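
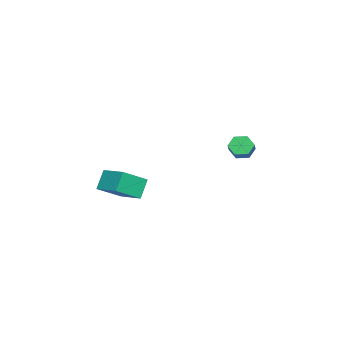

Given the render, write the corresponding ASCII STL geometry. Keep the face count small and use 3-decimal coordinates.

solid 
facet normal -0.510 0.176 0.842
outer loop
vertex -1.987 -3.239 -1.157
vertex -1.144 -2.118 -0.88
vertex -2.983 -2.293 -1.958
endloop
endfacet
facet normal -0.589 -0.784 -0.193
outer loop
vertex -2.376 -2.502 -2.96
vertex -1.987 -3.239 -1.157
vertex -2.983 -2.293 -1.958
endloop
endfacet
facet normal -0.510 0.176 0.842
outer loop
vertex -2.983 -2.293 -1.958
vertex -1.144 -2.118 -0.88
vertex -2.139 -1.172 -1.681
endloop
endfacet
facet normal -0.626 0.596 -0.503
outer loop
vertex -2.139 -1.172 -1.681
vertex -2.376 -2.502 -2.96
vertex -2.983 -2.293 -1.958
endloop
endfacet
facet normal 0.626 -0.595 0.504
outer loop
vertex -1.987 -3.239 -1.157
vertex -0.537 -2.327 -1.882
vertex -1.144 -2.118 -0.88
endloop
endfacet
facet normal -0.590 -0.784 -0.193
outer loop
vertex -1.381 -3.448 -2.159
vertex -1.987 -3.239 -1.157
vertex -2.376 -2.502 -2.96
endloop
endfacet
facet normal 0.626 -0.596 0.503
outer loop
vertex -1.381 -3.448 -2.159
vertex -0.537 -2.327 -1.882
vertex -1.987 -3.239 -1.157
endloop
endfacet
facet normal 0.590 0.784 0.194
outer loop
vertex -1.144 -2.118 -0.88
vertex -0.537 -2.327 -1.882
vertex -2.139 -1.172 -1.681
endloop
endfacet
facet normal -0.626 0.595 -0.503
outer loop
vertex -1.533 -1.381 -2.683
vertex -2.376 -2.502 -2.96
vertex -2.139 -1.172 -1.681
endloop
endfacet
facet normal 0.590 0.784 0.193
outer loop
vertex -2.139 -1.172 -1.681
vertex -0.537 -2.327 -1.882
vertex -1.533 -1.381 -2.683
endloop
endfacet
facet normal 0.510 -0.176 -0.842
outer loop
vertex -1.533 -1.381 -2.683
vertex -1.381 -3.448 -2.159
vertex -2.376 -2.502 -2.96
endloop
endfacet
facet normal 0.510 -0.176 -0.842
outer loop
vertex -0.537 -2.327 -1.882
vertex -1.381 -3.448 -2.159
vertex -1.533 -1.381 -2.683
endloop
endfacet
facet normal -0.838 -0.081 -0.540
outer loop
vertex -0.053 3.942 0.873
vertex -0.286 3.578 1.289
vertex -0.369 4.171 1.329
endloop
endfacet
facet normal 0.145 0.921 -0.362
outer loop
vertex -0.053 3.942 0.873
vertex -0.369 4.171 1.329
vertex 0.819 4.026 1.435
endloop
endfacet
facet normal 0.145 0.921 -0.362
outer loop
vertex 0.819 4.026 1.435
vertex -0.369 4.171 1.329
vertex 0.503 4.255 1.891
endloop
endfacet
facet normal 0.838 0.081 0.540
outer loop
vertex 0.819 4.026 1.435
vertex 0.503 4.255 1.891
vertex 0.586 3.662 1.851
endloop
endfacet
facet normal -0.838 -0.081 -0.540
outer loop
vertex -0.369 4.171 1.329
vertex -0.286 3.578 1.289
vertex -0.602 3.807 1.745
endloop
endfacet
facet normal -0.384 0.791 0.477
outer loop
vertex -0.369 4.171 1.329
vertex -0.602 3.807 1.745
vertex 0.503 4.255 1.891
endloop
endfacet
facet normal -0.384 0.791 0.477
outer loop
vertex 0.503 4.255 1.891
vertex -0.602 3.807 1.745
vertex 0.27 3.891 2.307
endloop
endfacet
facet normal 0.838 0.081 0.540
outer loop
vertex 0.503 4.255 1.891
vertex 0.27 3.891 2.307
vertex 0.586 3.662 1.851
endloop
endfacet
facet normal -0.838 -0.081 -0.540
outer loop
vertex -0.602 3.807 1.745
vertex -0.286 3.578 1.289
vertex -0.519 3.214 1.705
endloop
endfacet
facet normal -0.528 -0.131 0.839
outer loop
vertex -0.602 3.807 1.745
vertex -0.519 3.214 1.705
vertex 0.27 3.891 2.307
endloop
endfacet
facet normal -0.528 -0.131 0.839
outer loop
vertex 0.27 3.891 2.307
vertex -0.519 3.214 1.705
vertex 0.353 3.298 2.267
endloop
endfacet
facet normal 0.838 0.081 0.540
outer loop
vertex 0.27 3.891 2.307
vertex 0.353 3.298 2.267
vertex 0.586 3.662 1.851
endloop
endfacet
facet normal -0.838 -0.081 -0.540
outer loop
vertex -0.519 3.214 1.705
vertex -0.286 3.578 1.289
vertex -0.203 2.985 1.249
endloop
endfacet
facet normal -0.145 -0.921 0.362
outer loop
vertex -0.519 3.214 1.705
vertex -0.203 2.985 1.249
vertex 0.353 3.298 2.267
endloop
endfacet
facet normal -0.145 -0.921 0.362
outer loop
vertex 0.353 3.298 2.267
vertex -0.203 2.985 1.249
vertex 0.669 3.069 1.811
endloop
endfacet
facet normal 0.838 0.081 0.540
outer loop
vertex 0.353 3.298 2.267
vertex 0.669 3.069 1.811
vertex 0.586 3.662 1.851
endloop
endfacet
facet normal -0.838 -0.081 -0.540
outer loop
vertex -0.203 2.985 1.249
vertex -0.286 3.578 1.289
vertex 0.03 3.349 0.833
endloop
endfacet
facet normal 0.384 -0.791 -0.477
outer loop
vertex -0.203 2.985 1.249
vertex 0.03 3.349 0.833
vertex 0.669 3.069 1.811
endloop
endfacet
facet normal 0.384 -0.791 -0.477
outer loop
vertex 0.669 3.069 1.811
vertex 0.03 3.349 0.833
vertex 0.902 3.433 1.395
endloop
endfacet
facet normal 0.838 0.081 0.540
outer loop
vertex 0.669 3.069 1.811
vertex 0.902 3.433 1.395
vertex 0.586 3.662 1.851
endloop
endfacet
facet normal -0.838 -0.081 -0.540
outer loop
vertex 0.03 3.349 0.833
vertex -0.286 3.578 1.289
vertex -0.053 3.942 0.873
endloop
endfacet
facet normal 0.528 0.131 -0.839
outer loop
vertex 0.03 3.349 0.833
vertex -0.053 3.942 0.873
vertex 0.902 3.433 1.395
endloop
endfacet
facet normal 0.528 0.131 -0.839
outer loop
vertex 0.902 3.433 1.395
vertex -0.053 3.942 0.873
vertex 0.819 4.026 1.435
endloop
endfacet
facet normal 0.838 0.081 0.540
outer loop
vertex 0.902 3.433 1.395
vertex 0.819 4.026 1.435
vertex 0.586 3.662 1.851
endloop
endfacet

endsolid


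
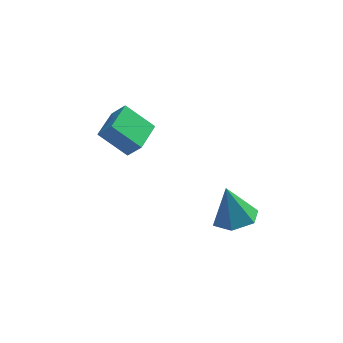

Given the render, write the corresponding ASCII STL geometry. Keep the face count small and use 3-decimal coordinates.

solid 
facet normal 0.238 -0.134 -0.962
outer loop
vertex 1.116 -2.021 -3.351
vertex 0.461 -1.532 -3.581
vertex 1.223 -1.182 -3.441
endloop
endfacet
facet normal 0.763 -0.028 0.646
outer loop
vertex 1.116 -2.021 -3.351
vertex 1.223 -1.182 -3.441
vertex 0.099 -1.328 -2.119
endloop
endfacet
facet normal 0.238 -0.133 -0.962
outer loop
vertex 1.223 -1.182 -3.441
vertex 0.461 -1.532 -3.581
vertex 0.567 -0.693 -3.671
endloop
endfacet
facet normal 0.427 0.784 0.450
outer loop
vertex 1.223 -1.182 -3.441
vertex 0.567 -0.693 -3.671
vertex 0.099 -1.328 -2.119
endloop
endfacet
facet normal 0.238 -0.133 -0.962
outer loop
vertex 0.567 -0.693 -3.671
vertex 0.461 -1.532 -3.581
vertex -0.195 -1.042 -3.811
endloop
endfacet
facet normal -0.440 0.870 0.223
outer loop
vertex 0.567 -0.693 -3.671
vertex -0.195 -1.042 -3.811
vertex 0.099 -1.328 -2.119
endloop
endfacet
facet normal 0.238 -0.134 -0.962
outer loop
vertex -0.195 -1.042 -3.811
vertex 0.461 -1.532 -3.581
vertex -0.302 -1.881 -3.721
endloop
endfacet
facet normal -0.970 0.144 0.193
outer loop
vertex -0.195 -1.042 -3.811
vertex -0.302 -1.881 -3.721
vertex 0.099 -1.328 -2.119
endloop
endfacet
facet normal 0.238 -0.134 -0.962
outer loop
vertex -0.302 -1.881 -3.721
vertex 0.461 -1.532 -3.581
vertex 0.354 -2.37 -3.491
endloop
endfacet
facet normal -0.634 -0.668 0.389
outer loop
vertex -0.302 -1.881 -3.721
vertex 0.354 -2.37 -3.491
vertex 0.099 -1.328 -2.119
endloop
endfacet
facet normal 0.238 -0.134 -0.962
outer loop
vertex 0.354 -2.37 -3.491
vertex 0.461 -1.532 -3.581
vertex 1.116 -2.021 -3.351
endloop
endfacet
facet normal 0.232 -0.753 0.615
outer loop
vertex 0.354 -2.37 -3.491
vertex 1.116 -2.021 -3.351
vertex 0.099 -1.328 -2.119
endloop
endfacet
facet normal -0.753 0.164 0.637
outer loop
vertex -4.191 2.019 -1.87
vertex -3.803 3.316 -1.745
vertex -4.724 2.245 -2.559
endloop
endfacet
facet normal -0.286 -0.954 -0.092
outer loop
vertex -3.617 2.004 -3.495
vertex -4.191 2.019 -1.87
vertex -4.724 2.245 -2.559
endloop
endfacet
facet normal -0.753 0.164 0.637
outer loop
vertex -4.724 2.245 -2.559
vertex -3.803 3.316 -1.745
vertex -4.336 3.542 -2.434
endloop
endfacet
facet normal -0.593 0.251 -0.765
outer loop
vertex -4.336 3.542 -2.434
vertex -3.617 2.004 -3.495
vertex -4.724 2.245 -2.559
endloop
endfacet
facet normal 0.593 -0.251 0.765
outer loop
vertex -4.191 2.019 -1.87
vertex -2.696 3.075 -2.681
vertex -3.803 3.316 -1.745
endloop
endfacet
facet normal -0.286 -0.954 -0.092
outer loop
vertex -3.084 1.778 -2.806
vertex -4.191 2.019 -1.87
vertex -3.617 2.004 -3.495
endloop
endfacet
facet normal 0.593 -0.251 0.765
outer loop
vertex -3.084 1.778 -2.806
vertex -2.696 3.075 -2.681
vertex -4.191 2.019 -1.87
endloop
endfacet
facet normal 0.286 0.954 0.092
outer loop
vertex -3.803 3.316 -1.745
vertex -2.696 3.075 -2.681
vertex -4.336 3.542 -2.434
endloop
endfacet
facet normal -0.593 0.251 -0.765
outer loop
vertex -3.229 3.301 -3.37
vertex -3.617 2.004 -3.495
vertex -4.336 3.542 -2.434
endloop
endfacet
facet normal 0.286 0.954 0.092
outer loop
vertex -4.336 3.542 -2.434
vertex -2.696 3.075 -2.681
vertex -3.229 3.301 -3.37
endloop
endfacet
facet normal 0.753 -0.164 -0.637
outer loop
vertex -3.229 3.301 -3.37
vertex -3.084 1.778 -2.806
vertex -3.617 2.004 -3.495
endloop
endfacet
facet normal 0.753 -0.164 -0.637
outer loop
vertex -2.696 3.075 -2.681
vertex -3.084 1.778 -2.806
vertex -3.229 3.301 -3.37
endloop
endfacet

endsolid


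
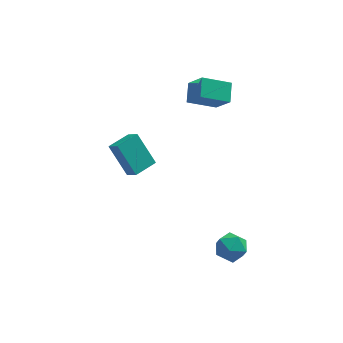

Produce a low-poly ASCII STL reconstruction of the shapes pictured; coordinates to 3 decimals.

solid 
facet normal -0.899 -0.118 0.423
outer loop
vertex -0.649 2.862 3.413
vertex -0.516 3.838 3.968
vertex -1.262 3.574 2.308
endloop
endfacet
facet normal -0.118 -0.863 -0.491
outer loop
vertex 0.176 3.762 1.632
vertex -0.649 2.862 3.413
vertex -1.262 3.574 2.308
endloop
endfacet
facet normal -0.899 -0.118 0.423
outer loop
vertex -1.262 3.574 2.308
vertex -0.516 3.838 3.968
vertex -1.129 4.55 2.863
endloop
endfacet
facet normal -0.422 0.491 -0.762
outer loop
vertex -1.129 4.55 2.863
vertex 0.176 3.762 1.632
vertex -1.262 3.574 2.308
endloop
endfacet
facet normal 0.422 -0.491 0.762
outer loop
vertex -0.649 2.862 3.413
vertex 0.922 4.026 3.292
vertex -0.516 3.838 3.968
endloop
endfacet
facet normal -0.118 -0.863 -0.491
outer loop
vertex 0.789 3.05 2.737
vertex -0.649 2.862 3.413
vertex 0.176 3.762 1.632
endloop
endfacet
facet normal 0.422 -0.491 0.762
outer loop
vertex 0.789 3.05 2.737
vertex 0.922 4.026 3.292
vertex -0.649 2.862 3.413
endloop
endfacet
facet normal 0.118 0.863 0.491
outer loop
vertex -0.516 3.838 3.968
vertex 0.922 4.026 3.292
vertex -1.129 4.55 2.863
endloop
endfacet
facet normal -0.422 0.491 -0.762
outer loop
vertex 0.309 4.738 2.187
vertex 0.176 3.762 1.632
vertex -1.129 4.55 2.863
endloop
endfacet
facet normal 0.118 0.863 0.491
outer loop
vertex -1.129 4.55 2.863
vertex 0.922 4.026 3.292
vertex 0.309 4.738 2.187
endloop
endfacet
facet normal 0.899 0.118 -0.423
outer loop
vertex 0.309 4.738 2.187
vertex 0.789 3.05 2.737
vertex 0.176 3.762 1.632
endloop
endfacet
facet normal 0.899 0.118 -0.423
outer loop
vertex 0.922 4.026 3.292
vertex 0.789 3.05 2.737
vertex 0.309 4.738 2.187
endloop
endfacet
facet normal -0.624 0.659 0.421
outer loop
vertex -0.164 -1.874 -3.368
vertex -0.041 -2.259 -2.583
vertex 0.486 -1.597 -2.838
endloop
endfacet
facet normal -0.289 0.947 -0.141
outer loop
vertex -0.164 -1.874 -3.368
vertex 0.486 -1.597 -2.838
vertex 0.63 -1.682 -3.705
endloop
endfacet
facet normal -0.436 0.549 -0.714
outer loop
vertex -0.164 -1.874 -3.368
vertex 0.63 -1.682 -3.705
vertex 0.192 -2.395 -3.986
endloop
endfacet
facet normal -0.861 0.014 -0.508
outer loop
vertex -0.164 -1.874 -3.368
vertex 0.192 -2.395 -3.986
vertex -0.223 -2.752 -3.293
endloop
endfacet
facet normal -0.978 0.082 0.194
outer loop
vertex -0.164 -1.874 -3.368
vertex -0.223 -2.752 -3.293
vertex -0.041 -2.259 -2.583
endloop
endfacet
facet normal 0.414 0.910 -0.020
outer loop
vertex 0.63 -1.682 -3.705
vertex 0.486 -1.597 -2.838
vertex 1.243 -1.948 -3.127
endloop
endfacet
facet normal -0.129 0.444 0.887
outer loop
vertex 0.486 -1.597 -2.838
vertex -0.041 -2.259 -2.583
vertex 0.828 -2.305 -2.434
endloop
endfacet
facet normal -0.701 -0.489 0.519
outer loop
vertex -0.041 -2.259 -2.583
vertex -0.223 -2.752 -3.293
vertex 0.39 -3.018 -2.715
endloop
endfacet
facet normal -0.513 -0.599 -0.615
outer loop
vertex -0.223 -2.752 -3.293
vertex 0.192 -2.395 -3.986
vertex 0.534 -3.103 -3.582
endloop
endfacet
facet normal 0.177 0.265 -0.948
outer loop
vertex 0.192 -2.395 -3.986
vertex 0.63 -1.682 -3.705
vertex 1.061 -2.441 -3.837
endloop
endfacet
facet normal 0.861 -0.014 0.508
outer loop
vertex 1.184 -2.826 -3.052
vertex 1.243 -1.948 -3.127
vertex 0.828 -2.305 -2.434
endloop
endfacet
facet normal 0.436 -0.549 0.714
outer loop
vertex 1.184 -2.826 -3.052
vertex 0.828 -2.305 -2.434
vertex 0.39 -3.018 -2.715
endloop
endfacet
facet normal 0.289 -0.947 0.141
outer loop
vertex 1.184 -2.826 -3.052
vertex 0.39 -3.018 -2.715
vertex 0.534 -3.103 -3.582
endloop
endfacet
facet normal 0.624 -0.659 -0.421
outer loop
vertex 1.184 -2.826 -3.052
vertex 0.534 -3.103 -3.582
vertex 1.061 -2.441 -3.837
endloop
endfacet
facet normal 0.978 -0.082 -0.194
outer loop
vertex 1.184 -2.826 -3.052
vertex 1.061 -2.441 -3.837
vertex 1.243 -1.948 -3.127
endloop
endfacet
facet normal 0.513 0.599 0.615
outer loop
vertex 0.828 -2.305 -2.434
vertex 1.243 -1.948 -3.127
vertex 0.486 -1.597 -2.838
endloop
endfacet
facet normal -0.177 -0.265 0.948
outer loop
vertex 0.39 -3.018 -2.715
vertex 0.828 -2.305 -2.434
vertex -0.041 -2.259 -2.583
endloop
endfacet
facet normal -0.414 -0.910 0.020
outer loop
vertex 0.534 -3.103 -3.582
vertex 0.39 -3.018 -2.715
vertex -0.223 -2.752 -3.293
endloop
endfacet
facet normal 0.129 -0.444 -0.887
outer loop
vertex 1.061 -2.441 -3.837
vertex 0.534 -3.103 -3.582
vertex 0.192 -2.395 -3.986
endloop
endfacet
facet normal 0.701 0.489 -0.519
outer loop
vertex 1.243 -1.948 -3.127
vertex 1.061 -2.441 -3.837
vertex 0.63 -1.682 -3.705
endloop
endfacet
facet normal -0.764 -0.643 -0.053
outer loop
vertex -3.836 -0.046 0.393
vertex -4.665 0.822 1.814
vertex -4.251 0.494 -0.18
endloop
endfacet
facet normal 0.446 -0.467 -0.763
outer loop
vertex -3.295 1.298 -0.114
vertex -3.836 -0.046 0.393
vertex -4.251 0.494 -0.18
endloop
endfacet
facet normal -0.765 -0.642 -0.053
outer loop
vertex -4.251 0.494 -0.18
vertex -4.665 0.822 1.814
vertex -5.079 1.363 1.241
endloop
endfacet
facet normal -0.466 0.607 -0.643
outer loop
vertex -5.079 1.363 1.241
vertex -3.295 1.298 -0.114
vertex -4.251 0.494 -0.18
endloop
endfacet
facet normal 0.466 -0.607 0.643
outer loop
vertex -3.836 -0.046 0.393
vertex -3.709 1.626 1.88
vertex -4.665 0.822 1.814
endloop
endfacet
facet normal 0.446 -0.467 -0.763
outer loop
vertex -2.881 0.757 0.459
vertex -3.836 -0.046 0.393
vertex -3.295 1.298 -0.114
endloop
endfacet
facet normal 0.466 -0.607 0.643
outer loop
vertex -2.881 0.757 0.459
vertex -3.709 1.626 1.88
vertex -3.836 -0.046 0.393
endloop
endfacet
facet normal -0.446 0.467 0.763
outer loop
vertex -4.665 0.822 1.814
vertex -3.709 1.626 1.88
vertex -5.079 1.363 1.241
endloop
endfacet
facet normal -0.466 0.607 -0.643
outer loop
vertex -4.124 2.166 1.307
vertex -3.295 1.298 -0.114
vertex -5.079 1.363 1.241
endloop
endfacet
facet normal -0.446 0.467 0.763
outer loop
vertex -5.079 1.363 1.241
vertex -3.709 1.626 1.88
vertex -4.124 2.166 1.307
endloop
endfacet
facet normal 0.765 0.642 0.054
outer loop
vertex -4.124 2.166 1.307
vertex -2.881 0.757 0.459
vertex -3.295 1.298 -0.114
endloop
endfacet
facet normal 0.764 0.643 0.052
outer loop
vertex -3.709 1.626 1.88
vertex -2.881 0.757 0.459
vertex -4.124 2.166 1.307
endloop
endfacet

endsolid


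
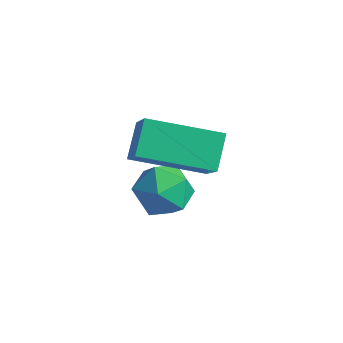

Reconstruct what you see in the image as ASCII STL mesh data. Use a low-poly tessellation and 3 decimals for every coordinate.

solid 
facet normal 0.288 -0.150 0.946
outer loop
vertex -2.956 1.798 -3.004
vertex -3.712 1.54 -2.815
vertex -3.148 1.003 -3.072
endloop
endfacet
facet normal 0.833 -0.244 0.496
outer loop
vertex -2.956 1.798 -3.004
vertex -3.148 1.003 -3.072
vertex -2.696 1.367 -3.652
endloop
endfacet
facet normal 0.923 0.362 0.130
outer loop
vertex -2.956 1.798 -3.004
vertex -2.696 1.367 -3.652
vertex -2.981 2.13 -3.753
endloop
endfacet
facet normal 0.431 0.830 0.354
outer loop
vertex -2.956 1.798 -3.004
vertex -2.981 2.13 -3.753
vertex -3.609 2.236 -3.236
endloop
endfacet
facet normal 0.039 0.513 0.858
outer loop
vertex -2.956 1.798 -3.004
vertex -3.609 2.236 -3.236
vertex -3.712 1.54 -2.815
endloop
endfacet
facet normal 0.653 -0.757 0.034
outer loop
vertex -2.696 1.367 -3.652
vertex -3.148 1.003 -3.072
vertex -3.291 0.844 -3.864
endloop
endfacet
facet normal -0.230 -0.606 0.762
outer loop
vertex -3.148 1.003 -3.072
vertex -3.712 1.54 -2.815
vertex -3.919 0.95 -3.347
endloop
endfacet
facet normal -0.631 0.468 0.619
outer loop
vertex -3.712 1.54 -2.815
vertex -3.609 2.236 -3.236
vertex -4.204 1.713 -3.448
endloop
endfacet
facet normal 0.003 0.980 -0.197
outer loop
vertex -3.609 2.236 -3.236
vertex -2.981 2.13 -3.753
vertex -3.752 2.077 -4.028
endloop
endfacet
facet normal 0.798 0.224 -0.559
outer loop
vertex -2.981 2.13 -3.753
vertex -2.696 1.367 -3.652
vertex -3.188 1.54 -4.285
endloop
endfacet
facet normal -0.431 -0.830 -0.354
outer loop
vertex -3.944 1.282 -4.096
vertex -3.291 0.844 -3.864
vertex -3.919 0.95 -3.347
endloop
endfacet
facet normal -0.923 -0.362 -0.130
outer loop
vertex -3.944 1.282 -4.096
vertex -3.919 0.95 -3.347
vertex -4.204 1.713 -3.448
endloop
endfacet
facet normal -0.833 0.244 -0.496
outer loop
vertex -3.944 1.282 -4.096
vertex -4.204 1.713 -3.448
vertex -3.752 2.077 -4.028
endloop
endfacet
facet normal -0.288 0.150 -0.946
outer loop
vertex -3.944 1.282 -4.096
vertex -3.752 2.077 -4.028
vertex -3.188 1.54 -4.285
endloop
endfacet
facet normal -0.039 -0.513 -0.858
outer loop
vertex -3.944 1.282 -4.096
vertex -3.188 1.54 -4.285
vertex -3.291 0.844 -3.864
endloop
endfacet
facet normal -0.003 -0.980 0.197
outer loop
vertex -3.919 0.95 -3.347
vertex -3.291 0.844 -3.864
vertex -3.148 1.003 -3.072
endloop
endfacet
facet normal -0.798 -0.224 0.559
outer loop
vertex -4.204 1.713 -3.448
vertex -3.919 0.95 -3.347
vertex -3.712 1.54 -2.815
endloop
endfacet
facet normal -0.653 0.757 -0.034
outer loop
vertex -3.752 2.077 -4.028
vertex -4.204 1.713 -3.448
vertex -3.609 2.236 -3.236
endloop
endfacet
facet normal 0.230 0.606 -0.762
outer loop
vertex -3.188 1.54 -4.285
vertex -3.752 2.077 -4.028
vertex -2.981 2.13 -3.753
endloop
endfacet
facet normal 0.631 -0.468 -0.619
outer loop
vertex -3.291 0.844 -3.864
vertex -3.188 1.54 -4.285
vertex -2.696 1.367 -3.652
endloop
endfacet
facet normal -0.786 -0.573 0.234
outer loop
vertex -3.539 1.016 -0.431
vertex -4.382 1.683 -1.629
vertex -3.203 0.294 -1.069
endloop
endfacet
facet normal 0.524 -0.414 0.744
outer loop
vertex -1.718 1.377 -1.511
vertex -3.539 1.016 -0.431
vertex -3.203 0.294 -1.069
endloop
endfacet
facet normal -0.786 -0.573 0.234
outer loop
vertex -3.203 0.294 -1.069
vertex -4.382 1.683 -1.629
vertex -4.046 0.962 -2.267
endloop
endfacet
facet normal 0.329 -0.707 -0.626
outer loop
vertex -4.046 0.962 -2.267
vertex -1.718 1.377 -1.511
vertex -3.203 0.294 -1.069
endloop
endfacet
facet normal -0.330 0.707 0.626
outer loop
vertex -3.539 1.016 -0.431
vertex -2.897 2.766 -2.071
vertex -4.382 1.683 -1.629
endloop
endfacet
facet normal 0.524 -0.415 0.744
outer loop
vertex -2.054 2.098 -0.873
vertex -3.539 1.016 -0.431
vertex -1.718 1.377 -1.511
endloop
endfacet
facet normal -0.329 0.707 0.626
outer loop
vertex -2.054 2.098 -0.873
vertex -2.897 2.766 -2.071
vertex -3.539 1.016 -0.431
endloop
endfacet
facet normal -0.524 0.414 -0.744
outer loop
vertex -4.382 1.683 -1.629
vertex -2.897 2.766 -2.071
vertex -4.046 0.962 -2.267
endloop
endfacet
facet normal 0.329 -0.707 -0.625
outer loop
vertex -2.561 2.044 -2.709
vertex -1.718 1.377 -1.511
vertex -4.046 0.962 -2.267
endloop
endfacet
facet normal -0.523 0.414 -0.745
outer loop
vertex -4.046 0.962 -2.267
vertex -2.897 2.766 -2.071
vertex -2.561 2.044 -2.709
endloop
endfacet
facet normal 0.786 0.573 -0.234
outer loop
vertex -2.561 2.044 -2.709
vertex -2.054 2.098 -0.873
vertex -1.718 1.377 -1.511
endloop
endfacet
facet normal 0.786 0.572 -0.234
outer loop
vertex -2.897 2.766 -2.071
vertex -2.054 2.098 -0.873
vertex -2.561 2.044 -2.709
endloop
endfacet

endsolid


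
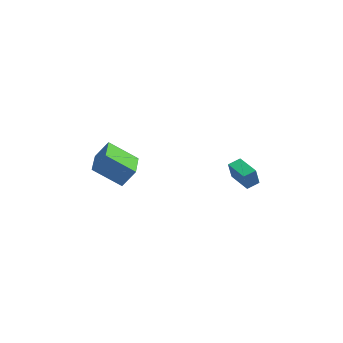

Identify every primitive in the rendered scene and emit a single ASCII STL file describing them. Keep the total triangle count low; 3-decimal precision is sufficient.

solid 
facet normal -0.852 -0.505 -0.140
outer loop
vertex 3.628 1.416 -0.103
vertex 2.799 2.881 -0.344
vertex 3.851 1.355 -1.239
endloop
endfacet
facet normal 0.487 -0.862 0.142
outer loop
vertex 4.601 1.799 -1.116
vertex 3.628 1.416 -0.103
vertex 3.851 1.355 -1.239
endloop
endfacet
facet normal -0.852 -0.505 -0.141
outer loop
vertex 3.851 1.355 -1.239
vertex 2.799 2.881 -0.344
vertex 3.023 2.82 -1.481
endloop
endfacet
facet normal 0.192 -0.053 -0.980
outer loop
vertex 3.023 2.82 -1.481
vertex 4.601 1.799 -1.116
vertex 3.851 1.355 -1.239
endloop
endfacet
facet normal -0.192 0.053 0.980
outer loop
vertex 3.628 1.416 -0.103
vertex 3.549 3.325 -0.221
vertex 2.799 2.881 -0.344
endloop
endfacet
facet normal 0.487 -0.862 0.142
outer loop
vertex 4.377 1.86 0.021
vertex 3.628 1.416 -0.103
vertex 4.601 1.799 -1.116
endloop
endfacet
facet normal -0.193 0.053 0.980
outer loop
vertex 4.377 1.86 0.021
vertex 3.549 3.325 -0.221
vertex 3.628 1.416 -0.103
endloop
endfacet
facet normal -0.487 0.862 -0.142
outer loop
vertex 2.799 2.881 -0.344
vertex 3.549 3.325 -0.221
vertex 3.023 2.82 -1.481
endloop
endfacet
facet normal 0.193 -0.052 -0.980
outer loop
vertex 3.772 3.264 -1.357
vertex 4.601 1.799 -1.116
vertex 3.023 2.82 -1.481
endloop
endfacet
facet normal -0.487 0.862 -0.142
outer loop
vertex 3.023 2.82 -1.481
vertex 3.549 3.325 -0.221
vertex 3.772 3.264 -1.357
endloop
endfacet
facet normal 0.852 0.505 0.141
outer loop
vertex 3.772 3.264 -1.357
vertex 4.377 1.86 0.021
vertex 4.601 1.799 -1.116
endloop
endfacet
facet normal 0.852 0.505 0.140
outer loop
vertex 3.549 3.325 -0.221
vertex 4.377 1.86 0.021
vertex 3.772 3.264 -1.357
endloop
endfacet
facet normal -0.580 -0.145 -0.802
outer loop
vertex -5.257 0.992 1.333
vertex -5.08 2.738 0.889
vertex -3.518 0.517 0.161
endloop
endfacet
facet normal -0.098 -0.964 0.246
outer loop
vertex -2.7 0.722 1.291
vertex -5.257 0.992 1.333
vertex -3.518 0.517 0.161
endloop
endfacet
facet normal -0.580 -0.145 -0.802
outer loop
vertex -3.518 0.517 0.161
vertex -5.08 2.738 0.889
vertex -3.341 2.263 -0.283
endloop
endfacet
facet normal 0.809 -0.221 -0.545
outer loop
vertex -3.341 2.263 -0.283
vertex -2.7 0.722 1.291
vertex -3.518 0.517 0.161
endloop
endfacet
facet normal -0.809 0.221 0.545
outer loop
vertex -5.257 0.992 1.333
vertex -4.262 2.943 2.019
vertex -5.08 2.738 0.889
endloop
endfacet
facet normal -0.098 -0.964 0.246
outer loop
vertex -4.439 1.197 2.463
vertex -5.257 0.992 1.333
vertex -2.7 0.722 1.291
endloop
endfacet
facet normal -0.809 0.221 0.545
outer loop
vertex -4.439 1.197 2.463
vertex -4.262 2.943 2.019
vertex -5.257 0.992 1.333
endloop
endfacet
facet normal 0.098 0.964 -0.246
outer loop
vertex -5.08 2.738 0.889
vertex -4.262 2.943 2.019
vertex -3.341 2.263 -0.283
endloop
endfacet
facet normal 0.809 -0.221 -0.545
outer loop
vertex -2.523 2.468 0.847
vertex -2.7 0.722 1.291
vertex -3.341 2.263 -0.283
endloop
endfacet
facet normal 0.098 0.964 -0.246
outer loop
vertex -3.341 2.263 -0.283
vertex -4.262 2.943 2.019
vertex -2.523 2.468 0.847
endloop
endfacet
facet normal 0.580 0.145 0.802
outer loop
vertex -2.523 2.468 0.847
vertex -4.439 1.197 2.463
vertex -2.7 0.722 1.291
endloop
endfacet
facet normal 0.580 0.145 0.802
outer loop
vertex -4.262 2.943 2.019
vertex -4.439 1.197 2.463
vertex -2.523 2.468 0.847
endloop
endfacet

endsolid


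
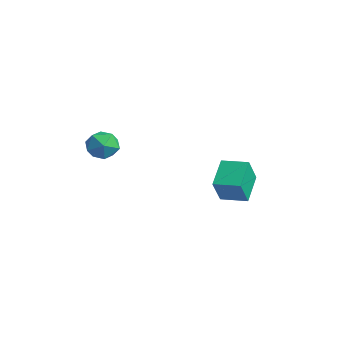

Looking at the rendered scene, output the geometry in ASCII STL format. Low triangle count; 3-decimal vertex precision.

solid 
facet normal -0.782 -0.615 -0.096
outer loop
vertex 3.267 2.035 -3.274
vertex 2.152 3.308 -2.346
vertex 2.848 2.812 -4.843
endloop
endfacet
facet normal 0.578 -0.660 -0.481
outer loop
vertex 4.068 3.772 -4.694
vertex 3.267 2.035 -3.274
vertex 2.848 2.812 -4.843
endloop
endfacet
facet normal -0.782 -0.616 -0.096
outer loop
vertex 2.848 2.812 -4.843
vertex 2.152 3.308 -2.346
vertex 1.733 4.084 -3.915
endloop
endfacet
facet normal -0.233 0.431 -0.871
outer loop
vertex 1.733 4.084 -3.915
vertex 4.068 3.772 -4.694
vertex 2.848 2.812 -4.843
endloop
endfacet
facet normal 0.233 -0.431 0.872
outer loop
vertex 3.267 2.035 -3.274
vertex 3.372 4.268 -2.197
vertex 2.152 3.308 -2.346
endloop
endfacet
facet normal 0.578 -0.659 -0.481
outer loop
vertex 4.487 2.996 -3.125
vertex 3.267 2.035 -3.274
vertex 4.068 3.772 -4.694
endloop
endfacet
facet normal 0.233 -0.431 0.872
outer loop
vertex 4.487 2.996 -3.125
vertex 3.372 4.268 -2.197
vertex 3.267 2.035 -3.274
endloop
endfacet
facet normal -0.578 0.660 0.481
outer loop
vertex 2.152 3.308 -2.346
vertex 3.372 4.268 -2.197
vertex 1.733 4.084 -3.915
endloop
endfacet
facet normal -0.233 0.431 -0.872
outer loop
vertex 2.953 5.045 -3.766
vertex 4.068 3.772 -4.694
vertex 1.733 4.084 -3.915
endloop
endfacet
facet normal -0.578 0.659 0.481
outer loop
vertex 1.733 4.084 -3.915
vertex 3.372 4.268 -2.197
vertex 2.953 5.045 -3.766
endloop
endfacet
facet normal 0.782 0.616 0.096
outer loop
vertex 2.953 5.045 -3.766
vertex 4.487 2.996 -3.125
vertex 4.068 3.772 -4.694
endloop
endfacet
facet normal 0.782 0.616 0.096
outer loop
vertex 3.372 4.268 -2.197
vertex 4.487 2.996 -3.125
vertex 2.953 5.045 -3.766
endloop
endfacet
facet normal -0.226 0.720 0.657
outer loop
vertex 0.026 -1.811 -0.296
vertex -0.567 -2.49 0.244
vertex 0.453 -2.382 0.477
endloop
endfacet
facet normal 0.423 0.825 0.376
outer loop
vertex 0.026 -1.811 -0.296
vertex 0.453 -2.382 0.477
vertex 0.978 -2.241 -0.423
endloop
endfacet
facet normal 0.351 0.875 -0.332
outer loop
vertex 0.026 -1.811 -0.296
vertex 0.978 -2.241 -0.423
vertex 0.282 -2.261 -1.212
endloop
endfacet
facet normal -0.341 0.802 -0.490
outer loop
vertex 0.026 -1.811 -0.296
vertex 0.282 -2.261 -1.212
vertex -0.672 -2.415 -0.799
endloop
endfacet
facet normal -0.698 0.706 0.121
outer loop
vertex 0.026 -1.811 -0.296
vertex -0.672 -2.415 -0.799
vertex -0.567 -2.49 0.244
endloop
endfacet
facet normal 0.819 0.248 0.517
outer loop
vertex 0.978 -2.241 -0.423
vertex 0.453 -2.382 0.477
vertex 0.972 -3.185 0.039
endloop
endfacet
facet normal -0.230 0.079 0.970
outer loop
vertex 0.453 -2.382 0.477
vertex -0.567 -2.49 0.244
vertex 0.018 -3.339 0.452
endloop
endfacet
facet normal -0.993 0.057 0.104
outer loop
vertex -0.567 -2.49 0.244
vertex -0.672 -2.415 -0.799
vertex -0.678 -3.359 -0.337
endloop
endfacet
facet normal -0.417 0.213 -0.884
outer loop
vertex -0.672 -2.415 -0.799
vertex 0.282 -2.261 -1.212
vertex -0.153 -3.218 -1.237
endloop
endfacet
facet normal 0.704 0.331 -0.629
outer loop
vertex 0.282 -2.261 -1.212
vertex 0.978 -2.241 -0.423
vertex 0.867 -3.11 -1.004
endloop
endfacet
facet normal 0.341 -0.802 0.490
outer loop
vertex 0.274 -3.789 -0.464
vertex 0.972 -3.185 0.039
vertex 0.018 -3.339 0.452
endloop
endfacet
facet normal -0.351 -0.875 0.332
outer loop
vertex 0.274 -3.789 -0.464
vertex 0.018 -3.339 0.452
vertex -0.678 -3.359 -0.337
endloop
endfacet
facet normal -0.423 -0.825 -0.376
outer loop
vertex 0.274 -3.789 -0.464
vertex -0.678 -3.359 -0.337
vertex -0.153 -3.218 -1.237
endloop
endfacet
facet normal 0.226 -0.720 -0.657
outer loop
vertex 0.274 -3.789 -0.464
vertex -0.153 -3.218 -1.237
vertex 0.867 -3.11 -1.004
endloop
endfacet
facet normal 0.698 -0.706 -0.121
outer loop
vertex 0.274 -3.789 -0.464
vertex 0.867 -3.11 -1.004
vertex 0.972 -3.185 0.039
endloop
endfacet
facet normal 0.417 -0.213 0.884
outer loop
vertex 0.018 -3.339 0.452
vertex 0.972 -3.185 0.039
vertex 0.453 -2.382 0.477
endloop
endfacet
facet normal -0.704 -0.331 0.629
outer loop
vertex -0.678 -3.359 -0.337
vertex 0.018 -3.339 0.452
vertex -0.567 -2.49 0.244
endloop
endfacet
facet normal -0.819 -0.248 -0.517
outer loop
vertex -0.153 -3.218 -1.237
vertex -0.678 -3.359 -0.337
vertex -0.672 -2.415 -0.799
endloop
endfacet
facet normal 0.230 -0.079 -0.970
outer loop
vertex 0.867 -3.11 -1.004
vertex -0.153 -3.218 -1.237
vertex 0.282 -2.261 -1.212
endloop
endfacet
facet normal 0.993 -0.057 -0.104
outer loop
vertex 0.972 -3.185 0.039
vertex 0.867 -3.11 -1.004
vertex 0.978 -2.241 -0.423
endloop
endfacet

endsolid


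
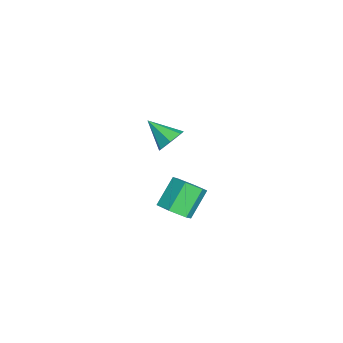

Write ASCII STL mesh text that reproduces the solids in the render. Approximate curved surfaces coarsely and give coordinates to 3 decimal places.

solid 
facet normal 0.454 0.695 -0.558
outer loop
vertex -2.322 2.845 -0.62
vertex -3.073 2.883 -1.184
vertex -2.895 3.387 -0.411
endloop
endfacet
facet normal 0.313 -0.035 0.949
outer loop
vertex -2.322 2.845 -0.62
vertex -2.895 3.387 -0.411
vertex -3.927 1.577 -0.136
endloop
endfacet
facet normal 0.454 0.695 -0.558
outer loop
vertex -2.895 3.387 -0.411
vertex -3.073 2.883 -1.184
vertex -3.602 3.55 -0.783
endloop
endfacet
facet normal -0.374 0.344 0.861
outer loop
vertex -2.895 3.387 -0.411
vertex -3.602 3.55 -0.783
vertex -3.927 1.577 -0.136
endloop
endfacet
facet normal 0.454 0.695 -0.557
outer loop
vertex -3.602 3.55 -0.783
vertex -3.073 2.883 -1.184
vertex -3.911 3.211 -1.458
endloop
endfacet
facet normal -0.922 0.249 0.297
outer loop
vertex -3.602 3.55 -0.783
vertex -3.911 3.211 -1.458
vertex -3.927 1.577 -0.136
endloop
endfacet
facet normal 0.454 0.694 -0.558
outer loop
vertex -3.911 3.211 -1.458
vertex -3.073 2.883 -1.184
vertex -3.59 2.625 -1.926
endloop
endfacet
facet normal -0.915 -0.248 -0.317
outer loop
vertex -3.911 3.211 -1.458
vertex -3.59 2.625 -1.926
vertex -3.927 1.577 -0.136
endloop
endfacet
facet normal 0.454 0.695 -0.558
outer loop
vertex -3.59 2.625 -1.926
vertex -3.073 2.883 -1.184
vertex -2.88 2.234 -1.836
endloop
endfacet
facet normal -0.360 -0.774 -0.521
outer loop
vertex -3.59 2.625 -1.926
vertex -2.88 2.234 -1.836
vertex -3.927 1.577 -0.136
endloop
endfacet
facet normal 0.453 0.695 -0.558
outer loop
vertex -2.88 2.234 -1.836
vertex -3.073 2.883 -1.184
vertex -2.315 2.332 -1.255
endloop
endfacet
facet normal 0.326 -0.932 -0.160
outer loop
vertex -2.88 2.234 -1.836
vertex -2.315 2.332 -1.255
vertex -3.927 1.577 -0.136
endloop
endfacet
facet normal 0.454 0.696 -0.557
outer loop
vertex -2.315 2.332 -1.255
vertex -3.073 2.883 -1.184
vertex -2.322 2.845 -0.62
endloop
endfacet
facet normal 0.626 -0.603 0.494
outer loop
vertex -2.315 2.332 -1.255
vertex -2.322 2.845 -0.62
vertex -3.927 1.577 -0.136
endloop
endfacet
facet normal 0.561 -0.428 -0.709
outer loop
vertex 4.872 3.796 -0.748
vertex 4.13 3.157 -0.95
vertex 4.184 4.03 -1.434
endloop
endfacet
facet normal 0.459 0.874 -0.162
outer loop
vertex 4.872 3.796 -0.748
vertex 4.184 4.03 -1.434
vertex 3.812 4.602 0.593
endloop
endfacet
facet normal 0.459 0.873 -0.162
outer loop
vertex 3.812 4.602 0.593
vertex 4.184 4.03 -1.434
vertex 3.123 4.837 -0.093
endloop
endfacet
facet normal -0.561 0.426 0.710
outer loop
vertex 3.812 4.602 0.593
vertex 3.123 4.837 -0.093
vertex 3.07 3.963 0.39
endloop
endfacet
facet normal 0.561 -0.428 -0.709
outer loop
vertex 4.184 4.03 -1.434
vertex 4.13 3.157 -0.95
vertex 3.442 3.391 -1.636
endloop
endfacet
facet normal -0.367 0.640 -0.675
outer loop
vertex 4.184 4.03 -1.434
vertex 3.442 3.391 -1.636
vertex 3.123 4.837 -0.093
endloop
endfacet
facet normal -0.366 0.640 -0.675
outer loop
vertex 3.123 4.837 -0.093
vertex 3.442 3.391 -1.636
vertex 2.381 4.198 -0.296
endloop
endfacet
facet normal -0.561 0.426 0.710
outer loop
vertex 3.123 4.837 -0.093
vertex 2.381 4.198 -0.296
vertex 3.07 3.963 0.39
endloop
endfacet
facet normal 0.562 -0.427 -0.709
outer loop
vertex 3.442 3.391 -1.636
vertex 4.13 3.157 -0.95
vertex 3.388 2.518 -1.153
endloop
endfacet
facet normal -0.826 -0.233 -0.514
outer loop
vertex 3.442 3.391 -1.636
vertex 3.388 2.518 -1.153
vertex 2.381 4.198 -0.296
endloop
endfacet
facet normal -0.826 -0.234 -0.513
outer loop
vertex 2.381 4.198 -0.296
vertex 3.388 2.518 -1.153
vertex 2.328 3.324 0.188
endloop
endfacet
facet normal -0.561 0.427 0.709
outer loop
vertex 2.381 4.198 -0.296
vertex 2.328 3.324 0.188
vertex 3.07 3.963 0.39
endloop
endfacet
facet normal 0.561 -0.426 -0.710
outer loop
vertex 3.388 2.518 -1.153
vertex 4.13 3.157 -0.95
vertex 4.077 2.283 -0.467
endloop
endfacet
facet normal -0.459 -0.873 0.162
outer loop
vertex 3.388 2.518 -1.153
vertex 4.077 2.283 -0.467
vertex 2.328 3.324 0.188
endloop
endfacet
facet normal -0.459 -0.873 0.162
outer loop
vertex 2.328 3.324 0.188
vertex 4.077 2.283 -0.467
vertex 3.016 3.09 0.874
endloop
endfacet
facet normal -0.561 0.428 0.709
outer loop
vertex 2.328 3.324 0.188
vertex 3.016 3.09 0.874
vertex 3.07 3.963 0.39
endloop
endfacet
facet normal 0.561 -0.426 -0.710
outer loop
vertex 4.077 2.283 -0.467
vertex 4.13 3.157 -0.95
vertex 4.819 2.922 -0.264
endloop
endfacet
facet normal 0.367 -0.640 0.675
outer loop
vertex 4.077 2.283 -0.467
vertex 4.819 2.922 -0.264
vertex 3.016 3.09 0.874
endloop
endfacet
facet normal 0.367 -0.640 0.676
outer loop
vertex 3.016 3.09 0.874
vertex 4.819 2.922 -0.264
vertex 3.758 3.729 1.076
endloop
endfacet
facet normal -0.561 0.428 0.709
outer loop
vertex 3.016 3.09 0.874
vertex 3.758 3.729 1.076
vertex 3.07 3.963 0.39
endloop
endfacet
facet normal 0.561 -0.427 -0.709
outer loop
vertex 4.819 2.922 -0.264
vertex 4.13 3.157 -0.95
vertex 4.872 3.796 -0.748
endloop
endfacet
facet normal 0.826 0.234 0.513
outer loop
vertex 4.819 2.922 -0.264
vertex 4.872 3.796 -0.748
vertex 3.758 3.729 1.076
endloop
endfacet
facet normal 0.826 0.233 0.513
outer loop
vertex 3.758 3.729 1.076
vertex 4.872 3.796 -0.748
vertex 3.812 4.602 0.593
endloop
endfacet
facet normal -0.562 0.427 0.709
outer loop
vertex 3.758 3.729 1.076
vertex 3.812 4.602 0.593
vertex 3.07 3.963 0.39
endloop
endfacet

endsolid


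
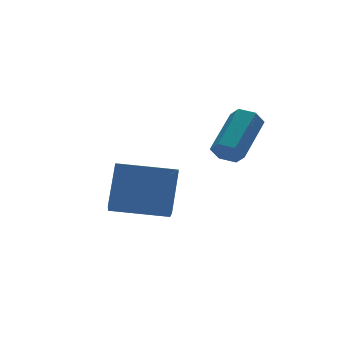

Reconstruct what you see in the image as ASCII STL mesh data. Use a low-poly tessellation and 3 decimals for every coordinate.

solid 
facet normal -0.856 0.503 0.121
outer loop
vertex -4.999 1.207 0.642
vertex -4.343 1.967 2.124
vertex -4.228 2.795 -0.514
endloop
endfacet
facet normal -0.367 -0.425 -0.828
outer loop
vertex -2.457 1.753 -0.764
vertex -4.999 1.207 0.642
vertex -4.228 2.795 -0.514
endloop
endfacet
facet normal -0.856 0.503 0.121
outer loop
vertex -4.228 2.795 -0.514
vertex -4.343 1.967 2.124
vertex -3.572 3.555 0.968
endloop
endfacet
facet normal 0.365 0.753 -0.548
outer loop
vertex -3.572 3.555 0.968
vertex -2.457 1.753 -0.764
vertex -4.228 2.795 -0.514
endloop
endfacet
facet normal -0.365 -0.753 0.548
outer loop
vertex -4.999 1.207 0.642
vertex -2.572 0.925 1.874
vertex -4.343 1.967 2.124
endloop
endfacet
facet normal -0.367 -0.425 -0.828
outer loop
vertex -3.228 0.165 0.392
vertex -4.999 1.207 0.642
vertex -2.457 1.753 -0.764
endloop
endfacet
facet normal -0.365 -0.753 0.548
outer loop
vertex -3.228 0.165 0.392
vertex -2.572 0.925 1.874
vertex -4.999 1.207 0.642
endloop
endfacet
facet normal 0.367 0.425 0.828
outer loop
vertex -4.343 1.967 2.124
vertex -2.572 0.925 1.874
vertex -3.572 3.555 0.968
endloop
endfacet
facet normal 0.365 0.753 -0.548
outer loop
vertex -1.801 2.513 0.718
vertex -2.457 1.753 -0.764
vertex -3.572 3.555 0.968
endloop
endfacet
facet normal 0.367 0.425 0.828
outer loop
vertex -3.572 3.555 0.968
vertex -2.572 0.925 1.874
vertex -1.801 2.513 0.718
endloop
endfacet
facet normal 0.856 -0.503 -0.121
outer loop
vertex -1.801 2.513 0.718
vertex -3.228 0.165 0.392
vertex -2.457 1.753 -0.764
endloop
endfacet
facet normal 0.856 -0.503 -0.121
outer loop
vertex -2.572 0.925 1.874
vertex -3.228 0.165 0.392
vertex -1.801 2.513 0.718
endloop
endfacet
facet normal -0.704 -0.537 -0.466
outer loop
vertex -1.564 -1.029 2.85
vertex -1.891 -1.016 3.329
vertex -1.945 -0.599 2.93
endloop
endfacet
facet normal 0.271 0.403 -0.874
outer loop
vertex -1.564 -1.029 2.85
vertex -1.945 -0.599 2.93
vertex -0.263 -0.036 3.712
endloop
endfacet
facet normal 0.271 0.403 -0.874
outer loop
vertex -0.263 -0.036 3.712
vertex -1.945 -0.599 2.93
vertex -0.644 0.394 3.792
endloop
endfacet
facet normal 0.704 0.537 0.465
outer loop
vertex -0.263 -0.036 3.712
vertex -0.644 0.394 3.792
vertex -0.589 -0.024 4.191
endloop
endfacet
facet normal -0.704 -0.537 -0.466
outer loop
vertex -1.945 -0.599 2.93
vertex -1.891 -1.016 3.329
vertex -2.272 -0.586 3.409
endloop
endfacet
facet normal -0.433 0.843 -0.318
outer loop
vertex -1.945 -0.599 2.93
vertex -2.272 -0.586 3.409
vertex -0.644 0.394 3.792
endloop
endfacet
facet normal -0.434 0.844 -0.316
outer loop
vertex -0.644 0.394 3.792
vertex -2.272 -0.586 3.409
vertex -0.97 0.406 4.271
endloop
endfacet
facet normal 0.704 0.537 0.465
outer loop
vertex -0.644 0.394 3.792
vertex -0.97 0.406 4.271
vertex -0.589 -0.024 4.191
endloop
endfacet
facet normal -0.704 -0.537 -0.465
outer loop
vertex -2.272 -0.586 3.409
vertex -1.891 -1.016 3.329
vertex -2.217 -1.004 3.808
endloop
endfacet
facet normal -0.704 0.440 0.558
outer loop
vertex -2.272 -0.586 3.409
vertex -2.217 -1.004 3.808
vertex -0.97 0.406 4.271
endloop
endfacet
facet normal -0.705 0.441 0.556
outer loop
vertex -0.97 0.406 4.271
vertex -2.217 -1.004 3.808
vertex -0.916 -0.011 4.67
endloop
endfacet
facet normal 0.704 0.537 0.466
outer loop
vertex -0.97 0.406 4.271
vertex -0.916 -0.011 4.67
vertex -0.589 -0.024 4.191
endloop
endfacet
facet normal -0.704 -0.537 -0.465
outer loop
vertex -2.217 -1.004 3.808
vertex -1.891 -1.016 3.329
vertex -1.836 -1.434 3.728
endloop
endfacet
facet normal -0.271 -0.403 0.874
outer loop
vertex -2.217 -1.004 3.808
vertex -1.836 -1.434 3.728
vertex -0.916 -0.011 4.67
endloop
endfacet
facet normal -0.271 -0.403 0.874
outer loop
vertex -0.916 -0.011 4.67
vertex -1.836 -1.434 3.728
vertex -0.535 -0.441 4.59
endloop
endfacet
facet normal 0.704 0.537 0.466
outer loop
vertex -0.916 -0.011 4.67
vertex -0.535 -0.441 4.59
vertex -0.589 -0.024 4.191
endloop
endfacet
facet normal -0.704 -0.537 -0.465
outer loop
vertex -1.836 -1.434 3.728
vertex -1.891 -1.016 3.329
vertex -1.51 -1.446 3.249
endloop
endfacet
facet normal 0.434 -0.843 0.317
outer loop
vertex -1.836 -1.434 3.728
vertex -1.51 -1.446 3.249
vertex -0.535 -0.441 4.59
endloop
endfacet
facet normal 0.432 -0.844 0.318
outer loop
vertex -0.535 -0.441 4.59
vertex -1.51 -1.446 3.249
vertex -0.208 -0.454 4.111
endloop
endfacet
facet normal 0.704 0.537 0.466
outer loop
vertex -0.535 -0.441 4.59
vertex -0.208 -0.454 4.111
vertex -0.589 -0.024 4.191
endloop
endfacet
facet normal -0.704 -0.537 -0.466
outer loop
vertex -1.51 -1.446 3.249
vertex -1.891 -1.016 3.329
vertex -1.564 -1.029 2.85
endloop
endfacet
facet normal 0.704 -0.441 -0.556
outer loop
vertex -1.51 -1.446 3.249
vertex -1.564 -1.029 2.85
vertex -0.208 -0.454 4.111
endloop
endfacet
facet normal 0.705 -0.439 -0.557
outer loop
vertex -0.208 -0.454 4.111
vertex -1.564 -1.029 2.85
vertex -0.263 -0.036 3.712
endloop
endfacet
facet normal 0.704 0.537 0.465
outer loop
vertex -0.208 -0.454 4.111
vertex -0.263 -0.036 3.712
vertex -0.589 -0.024 4.191
endloop
endfacet

endsolid


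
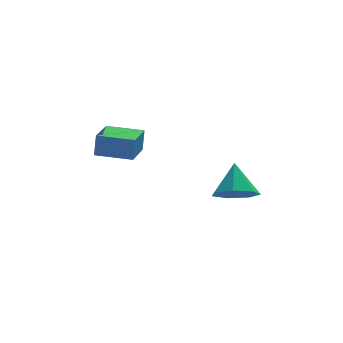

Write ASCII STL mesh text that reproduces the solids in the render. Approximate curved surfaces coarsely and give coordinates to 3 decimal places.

solid 
facet normal -0.116 -0.620 -0.776
outer loop
vertex 4.465 -1.906 -4.387
vertex 3.857 -2.366 -3.929
vertex 3.734 -1.668 -4.468
endloop
endfacet
facet normal 0.322 0.932 -0.165
outer loop
vertex 4.465 -1.906 -4.387
vertex 3.734 -1.668 -4.468
vertex 4.023 -1.474 -2.811
endloop
endfacet
facet normal -0.116 -0.620 -0.776
outer loop
vertex 3.734 -1.668 -4.468
vertex 3.857 -2.366 -3.929
vertex 3.096 -1.957 -4.142
endloop
endfacet
facet normal -0.426 0.904 -0.032
outer loop
vertex 3.734 -1.668 -4.468
vertex 3.096 -1.957 -4.142
vertex 4.023 -1.474 -2.811
endloop
endfacet
facet normal -0.116 -0.620 -0.776
outer loop
vertex 3.096 -1.957 -4.142
vertex 3.857 -2.366 -3.929
vertex 3.03 -2.553 -3.656
endloop
endfacet
facet normal -0.808 0.423 0.409
outer loop
vertex 3.096 -1.957 -4.142
vertex 3.03 -2.553 -3.656
vertex 4.023 -1.474 -2.811
endloop
endfacet
facet normal -0.116 -0.619 -0.777
outer loop
vertex 3.03 -2.553 -3.656
vertex 3.857 -2.366 -3.929
vertex 3.587 -3.009 -3.376
endloop
endfacet
facet normal -0.540 -0.151 0.828
outer loop
vertex 3.03 -2.553 -3.656
vertex 3.587 -3.009 -3.376
vertex 4.023 -1.474 -2.811
endloop
endfacet
facet normal -0.115 -0.619 -0.777
outer loop
vertex 3.587 -3.009 -3.376
vertex 3.857 -2.366 -3.929
vertex 4.347 -2.981 -3.511
endloop
endfacet
facet normal 0.175 -0.384 0.907
outer loop
vertex 3.587 -3.009 -3.376
vertex 4.347 -2.981 -3.511
vertex 4.023 -1.474 -2.811
endloop
endfacet
facet normal -0.116 -0.620 -0.776
outer loop
vertex 4.347 -2.981 -3.511
vertex 3.857 -2.366 -3.929
vertex 4.737 -2.49 -3.962
endloop
endfacet
facet normal 0.804 -0.100 0.587
outer loop
vertex 4.347 -2.981 -3.511
vertex 4.737 -2.49 -3.962
vertex 4.023 -1.474 -2.811
endloop
endfacet
facet normal -0.116 -0.619 -0.776
outer loop
vertex 4.737 -2.49 -3.962
vertex 3.857 -2.366 -3.929
vertex 4.465 -1.906 -4.387
endloop
endfacet
facet normal 0.868 0.485 0.111
outer loop
vertex 4.737 -2.49 -3.962
vertex 4.465 -1.906 -4.387
vertex 4.023 -1.474 -2.811
endloop
endfacet
facet normal -0.906 0.420 0.052
outer loop
vertex -1.046 -2.136 -0.607
vertex -0.474 -0.881 -0.78
vertex -1.136 -2.219 -1.508
endloop
endfacet
facet normal -0.412 -0.903 0.124
outer loop
vertex 0.114 -2.799 -1.58
vertex -1.046 -2.136 -0.607
vertex -1.136 -2.219 -1.508
endloop
endfacet
facet normal -0.906 0.420 0.052
outer loop
vertex -1.136 -2.219 -1.508
vertex -0.474 -0.881 -0.78
vertex -0.564 -0.964 -1.682
endloop
endfacet
facet normal -0.100 -0.092 -0.991
outer loop
vertex -0.564 -0.964 -1.682
vertex 0.114 -2.799 -1.58
vertex -1.136 -2.219 -1.508
endloop
endfacet
facet normal 0.099 0.091 0.991
outer loop
vertex -1.046 -2.136 -0.607
vertex 0.776 -1.461 -0.852
vertex -0.474 -0.881 -0.78
endloop
endfacet
facet normal -0.412 -0.903 0.124
outer loop
vertex 0.204 -2.716 -0.678
vertex -1.046 -2.136 -0.607
vertex 0.114 -2.799 -1.58
endloop
endfacet
facet normal 0.099 0.092 0.991
outer loop
vertex 0.204 -2.716 -0.678
vertex 0.776 -1.461 -0.852
vertex -1.046 -2.136 -0.607
endloop
endfacet
facet normal 0.412 0.903 -0.124
outer loop
vertex -0.474 -0.881 -0.78
vertex 0.776 -1.461 -0.852
vertex -0.564 -0.964 -1.682
endloop
endfacet
facet normal -0.099 -0.092 -0.991
outer loop
vertex 0.686 -1.544 -1.753
vertex 0.114 -2.799 -1.58
vertex -0.564 -0.964 -1.682
endloop
endfacet
facet normal 0.412 0.903 -0.124
outer loop
vertex -0.564 -0.964 -1.682
vertex 0.776 -1.461 -0.852
vertex 0.686 -1.544 -1.753
endloop
endfacet
facet normal 0.906 -0.420 -0.052
outer loop
vertex 0.686 -1.544 -1.753
vertex 0.204 -2.716 -0.678
vertex 0.114 -2.799 -1.58
endloop
endfacet
facet normal 0.906 -0.420 -0.052
outer loop
vertex 0.776 -1.461 -0.852
vertex 0.204 -2.716 -0.678
vertex 0.686 -1.544 -1.753
endloop
endfacet

endsolid


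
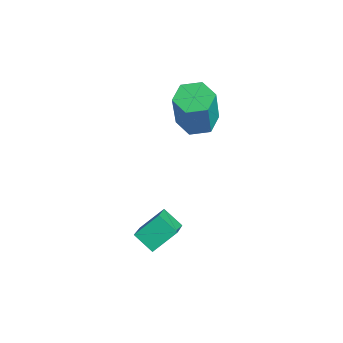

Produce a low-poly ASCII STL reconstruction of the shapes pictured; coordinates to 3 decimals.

solid 
facet normal -0.708 -0.430 0.560
outer loop
vertex -0.008 -4.273 2.062
vertex -0.028 -3.437 2.679
vertex -1.2 -3.581 1.085
endloop
endfacet
facet normal 0.020 -0.804 -0.594
outer loop
vertex -0.612 -3.223 0.621
vertex -0.008 -4.273 2.062
vertex -1.2 -3.581 1.085
endloop
endfacet
facet normal -0.708 -0.430 0.560
outer loop
vertex -1.2 -3.581 1.085
vertex -0.028 -3.437 2.679
vertex -1.22 -2.744 1.703
endloop
endfacet
facet normal -0.706 0.410 -0.578
outer loop
vertex -1.22 -2.744 1.703
vertex -0.612 -3.223 0.621
vertex -1.2 -3.581 1.085
endloop
endfacet
facet normal 0.706 -0.410 0.578
outer loop
vertex -0.008 -4.273 2.062
vertex 0.56 -3.079 2.215
vertex -0.028 -3.437 2.679
endloop
endfacet
facet normal 0.019 -0.804 -0.594
outer loop
vertex 0.58 -3.916 1.597
vertex -0.008 -4.273 2.062
vertex -0.612 -3.223 0.621
endloop
endfacet
facet normal 0.706 -0.410 0.578
outer loop
vertex 0.58 -3.916 1.597
vertex 0.56 -3.079 2.215
vertex -0.008 -4.273 2.062
endloop
endfacet
facet normal -0.020 0.804 0.595
outer loop
vertex -0.028 -3.437 2.679
vertex 0.56 -3.079 2.215
vertex -1.22 -2.744 1.703
endloop
endfacet
facet normal -0.706 0.410 -0.578
outer loop
vertex -0.632 -2.387 1.238
vertex -0.612 -3.223 0.621
vertex -1.22 -2.744 1.703
endloop
endfacet
facet normal -0.019 0.805 0.593
outer loop
vertex -1.22 -2.744 1.703
vertex 0.56 -3.079 2.215
vertex -0.632 -2.387 1.238
endloop
endfacet
facet normal 0.708 0.430 -0.560
outer loop
vertex -0.632 -2.387 1.238
vertex 0.58 -3.916 1.597
vertex -0.612 -3.223 0.621
endloop
endfacet
facet normal 0.708 0.430 -0.560
outer loop
vertex 0.56 -3.079 2.215
vertex 0.58 -3.916 1.597
vertex -0.632 -2.387 1.238
endloop
endfacet
facet normal -0.318 0.214 -0.924
outer loop
vertex -3.59 -0.814 2.84
vertex -4.03 -0.324 3.105
vertex -3.368 -0.145 2.919
endloop
endfacet
facet normal 0.895 -0.254 -0.366
outer loop
vertex -3.59 -0.814 2.84
vertex -3.368 -0.145 2.919
vertex -3.01 -1.207 4.531
endloop
endfacet
facet normal 0.895 -0.254 -0.366
outer loop
vertex -3.01 -1.207 4.531
vertex -3.368 -0.145 2.919
vertex -2.788 -0.537 4.61
endloop
endfacet
facet normal 0.316 -0.214 0.924
outer loop
vertex -3.01 -1.207 4.531
vertex -2.788 -0.537 4.61
vertex -3.45 -0.716 4.795
endloop
endfacet
facet normal -0.317 0.214 -0.924
outer loop
vertex -3.368 -0.145 2.919
vertex -4.03 -0.324 3.105
vertex -3.808 0.346 3.184
endloop
endfacet
facet normal 0.718 0.690 -0.086
outer loop
vertex -3.368 -0.145 2.919
vertex -3.808 0.346 3.184
vertex -2.788 -0.537 4.61
endloop
endfacet
facet normal 0.718 0.690 -0.086
outer loop
vertex -2.788 -0.537 4.61
vertex -3.808 0.346 3.184
vertex -3.228 -0.046 4.875
endloop
endfacet
facet normal 0.316 -0.215 0.924
outer loop
vertex -2.788 -0.537 4.61
vertex -3.228 -0.046 4.875
vertex -3.45 -0.716 4.795
endloop
endfacet
facet normal -0.316 0.214 -0.924
outer loop
vertex -3.808 0.346 3.184
vertex -4.03 -0.324 3.105
vertex -4.47 0.167 3.369
endloop
endfacet
facet normal -0.177 0.944 0.279
outer loop
vertex -3.808 0.346 3.184
vertex -4.47 0.167 3.369
vertex -3.228 -0.046 4.875
endloop
endfacet
facet normal -0.178 0.943 0.280
outer loop
vertex -3.228 -0.046 4.875
vertex -4.47 0.167 3.369
vertex -3.89 -0.226 5.06
endloop
endfacet
facet normal 0.317 -0.215 0.924
outer loop
vertex -3.228 -0.046 4.875
vertex -3.89 -0.226 5.06
vertex -3.45 -0.716 4.795
endloop
endfacet
facet normal -0.316 0.214 -0.924
outer loop
vertex -4.47 0.167 3.369
vertex -4.03 -0.324 3.105
vertex -4.692 -0.503 3.29
endloop
endfacet
facet normal -0.895 0.254 0.366
outer loop
vertex -4.47 0.167 3.369
vertex -4.692 -0.503 3.29
vertex -3.89 -0.226 5.06
endloop
endfacet
facet normal -0.895 0.254 0.366
outer loop
vertex -3.89 -0.226 5.06
vertex -4.692 -0.503 3.29
vertex -4.112 -0.895 4.981
endloop
endfacet
facet normal 0.318 -0.214 0.924
outer loop
vertex -3.89 -0.226 5.06
vertex -4.112 -0.895 4.981
vertex -3.45 -0.716 4.795
endloop
endfacet
facet normal -0.316 0.215 -0.924
outer loop
vertex -4.692 -0.503 3.29
vertex -4.03 -0.324 3.105
vertex -4.252 -0.994 3.025
endloop
endfacet
facet normal -0.718 -0.690 0.086
outer loop
vertex -4.692 -0.503 3.29
vertex -4.252 -0.994 3.025
vertex -4.112 -0.895 4.981
endloop
endfacet
facet normal -0.718 -0.690 0.086
outer loop
vertex -4.112 -0.895 4.981
vertex -4.252 -0.994 3.025
vertex -3.672 -1.386 4.716
endloop
endfacet
facet normal 0.317 -0.214 0.924
outer loop
vertex -4.112 -0.895 4.981
vertex -3.672 -1.386 4.716
vertex -3.45 -0.716 4.795
endloop
endfacet
facet normal -0.317 0.215 -0.924
outer loop
vertex -4.252 -0.994 3.025
vertex -4.03 -0.324 3.105
vertex -3.59 -0.814 2.84
endloop
endfacet
facet normal 0.178 -0.943 -0.280
outer loop
vertex -4.252 -0.994 3.025
vertex -3.59 -0.814 2.84
vertex -3.672 -1.386 4.716
endloop
endfacet
facet normal 0.177 -0.944 -0.280
outer loop
vertex -3.672 -1.386 4.716
vertex -3.59 -0.814 2.84
vertex -3.01 -1.207 4.531
endloop
endfacet
facet normal 0.316 -0.214 0.924
outer loop
vertex -3.672 -1.386 4.716
vertex -3.01 -1.207 4.531
vertex -3.45 -0.716 4.795
endloop
endfacet

endsolid


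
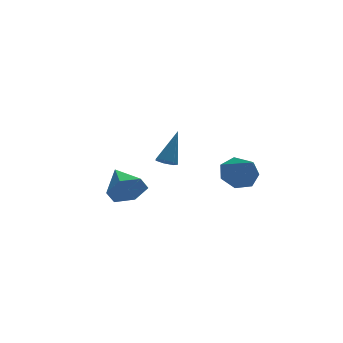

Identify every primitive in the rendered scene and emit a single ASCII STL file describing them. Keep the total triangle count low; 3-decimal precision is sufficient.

solid 
facet normal -0.002 0.792 -0.610
outer loop
vertex 4.059 -2.207 1.14
vertex 3.047 -2.062 1.332
vertex 3.866 -1.669 1.839
endloop
endfacet
facet normal 0.893 -0.203 0.403
outer loop
vertex 4.059 -2.207 1.14
vertex 3.866 -1.669 1.839
vertex 3.053 -3.718 2.608
endloop
endfacet
facet normal -0.003 0.793 -0.610
outer loop
vertex 3.866 -1.669 1.839
vertex 3.047 -2.062 1.332
vertex 3.057 -1.428 2.156
endloop
endfacet
facet normal 0.404 0.176 0.897
outer loop
vertex 3.866 -1.669 1.839
vertex 3.057 -1.428 2.156
vertex 3.053 -3.718 2.608
endloop
endfacet
facet normal -0.003 0.793 -0.610
outer loop
vertex 3.057 -1.428 2.156
vertex 3.047 -2.062 1.332
vertex 2.24 -1.664 1.853
endloop
endfacet
facet normal -0.387 0.179 0.904
outer loop
vertex 3.057 -1.428 2.156
vertex 2.24 -1.664 1.853
vertex 3.053 -3.718 2.608
endloop
endfacet
facet normal -0.003 0.792 -0.610
outer loop
vertex 2.24 -1.664 1.853
vertex 3.047 -2.062 1.332
vertex 2.031 -2.2 1.158
endloop
endfacet
facet normal -0.887 -0.197 0.419
outer loop
vertex 2.24 -1.664 1.853
vertex 2.031 -2.2 1.158
vertex 3.053 -3.718 2.608
endloop
endfacet
facet normal -0.003 0.792 -0.610
outer loop
vertex 2.031 -2.2 1.158
vertex 3.047 -2.062 1.332
vertex 2.587 -2.632 0.594
endloop
endfacet
facet normal -0.717 -0.669 -0.195
outer loop
vertex 2.031 -2.2 1.158
vertex 2.587 -2.632 0.594
vertex 3.053 -3.718 2.608
endloop
endfacet
facet normal -0.003 0.792 -0.610
outer loop
vertex 2.587 -2.632 0.594
vertex 3.047 -2.062 1.332
vertex 3.49 -2.635 0.586
endloop
endfacet
facet normal -0.007 -0.881 -0.473
outer loop
vertex 2.587 -2.632 0.594
vertex 3.49 -2.635 0.586
vertex 3.053 -3.718 2.608
endloop
endfacet
facet normal -0.002 0.792 -0.610
outer loop
vertex 3.49 -2.635 0.586
vertex 3.047 -2.062 1.332
vertex 4.059 -2.207 1.14
endloop
endfacet
facet normal 0.709 -0.674 -0.208
outer loop
vertex 3.49 -2.635 0.586
vertex 4.059 -2.207 1.14
vertex 3.053 -3.718 2.608
endloop
endfacet
facet normal -0.446 -0.362 -0.819
outer loop
vertex 0.583 0.347 1.364
vertex 0.135 0.152 1.694
vertex 0.195 0.676 1.43
endloop
endfacet
facet normal 0.574 0.745 -0.340
outer loop
vertex 0.583 0.347 1.364
vertex 0.195 0.676 1.43
vertex 1.065 0.908 3.406
endloop
endfacet
facet normal -0.445 -0.362 -0.819
outer loop
vertex 0.195 0.676 1.43
vertex 0.135 0.152 1.694
vertex -0.238 0.609 1.695
endloop
endfacet
facet normal -0.176 0.984 -0.038
outer loop
vertex 0.195 0.676 1.43
vertex -0.238 0.609 1.695
vertex 1.065 0.908 3.406
endloop
endfacet
facet normal -0.445 -0.362 -0.819
outer loop
vertex -0.238 0.609 1.695
vertex 0.135 0.152 1.694
vertex -0.39 0.198 1.959
endloop
endfacet
facet normal -0.709 0.548 0.444
outer loop
vertex -0.238 0.609 1.695
vertex -0.39 0.198 1.959
vertex 1.065 0.908 3.406
endloop
endfacet
facet normal -0.445 -0.361 -0.819
outer loop
vertex -0.39 0.198 1.959
vertex 0.135 0.152 1.694
vertex -0.148 -0.248 2.024
endloop
endfacet
facet normal -0.627 -0.232 0.744
outer loop
vertex -0.39 0.198 1.959
vertex -0.148 -0.248 2.024
vertex 1.065 0.908 3.406
endloop
endfacet
facet normal -0.444 -0.362 -0.820
outer loop
vertex -0.148 -0.248 2.024
vertex 0.135 0.152 1.694
vertex 0.308 -0.393 1.841
endloop
endfacet
facet normal 0.010 -0.771 0.636
outer loop
vertex -0.148 -0.248 2.024
vertex 0.308 -0.393 1.841
vertex 1.065 0.908 3.406
endloop
endfacet
facet normal -0.445 -0.362 -0.819
outer loop
vertex 0.308 -0.393 1.841
vertex 0.135 0.152 1.694
vertex 0.633 -0.128 1.547
endloop
endfacet
facet normal 0.722 -0.662 0.201
outer loop
vertex 0.308 -0.393 1.841
vertex 0.633 -0.128 1.547
vertex 1.065 0.908 3.406
endloop
endfacet
facet normal -0.445 -0.362 -0.819
outer loop
vertex 0.633 -0.128 1.547
vertex 0.135 0.152 1.694
vertex 0.583 0.347 1.364
endloop
endfacet
facet normal 0.972 0.013 -0.233
outer loop
vertex 0.633 -0.128 1.547
vertex 0.583 0.347 1.364
vertex 1.065 0.908 3.406
endloop
endfacet
facet normal 0.008 -0.903 -0.430
outer loop
vertex -2.431 -3.085 2.114
vertex -2.953 -2.697 1.291
vertex -1.903 -2.691 1.297
endloop
endfacet
facet normal 0.769 0.217 0.602
outer loop
vertex -2.431 -3.085 2.114
vertex -1.903 -2.691 1.297
vertex -2.967 -1.063 2.069
endloop
endfacet
facet normal 0.008 -0.903 -0.430
outer loop
vertex -1.903 -2.691 1.297
vertex -2.953 -2.697 1.291
vertex -2.426 -2.303 0.473
endloop
endfacet
facet normal 0.771 0.602 -0.206
outer loop
vertex -1.903 -2.691 1.297
vertex -2.426 -2.303 0.473
vertex -2.967 -1.063 2.069
endloop
endfacet
facet normal 0.008 -0.903 -0.430
outer loop
vertex -2.426 -2.303 0.473
vertex -2.953 -2.697 1.291
vertex -3.476 -2.309 0.467
endloop
endfacet
facet normal -0.001 0.790 -0.614
outer loop
vertex -2.426 -2.303 0.473
vertex -3.476 -2.309 0.467
vertex -2.967 -1.063 2.069
endloop
endfacet
facet normal 0.008 -0.903 -0.430
outer loop
vertex -3.476 -2.309 0.467
vertex -2.953 -2.697 1.291
vertex -4.003 -2.703 1.285
endloop
endfacet
facet normal -0.776 0.593 -0.215
outer loop
vertex -3.476 -2.309 0.467
vertex -4.003 -2.703 1.285
vertex -2.967 -1.063 2.069
endloop
endfacet
facet normal 0.008 -0.903 -0.430
outer loop
vertex -4.003 -2.703 1.285
vertex -2.953 -2.697 1.291
vertex -3.481 -3.091 2.109
endloop
endfacet
facet normal -0.779 0.209 0.592
outer loop
vertex -4.003 -2.703 1.285
vertex -3.481 -3.091 2.109
vertex -2.967 -1.063 2.069
endloop
endfacet
facet normal 0.007 -0.903 -0.430
outer loop
vertex -3.481 -3.091 2.109
vertex -2.953 -2.697 1.291
vertex -2.431 -3.085 2.114
endloop
endfacet
facet normal -0.005 0.021 1.000
outer loop
vertex -3.481 -3.091 2.109
vertex -2.431 -3.085 2.114
vertex -2.967 -1.063 2.069
endloop
endfacet

endsolid


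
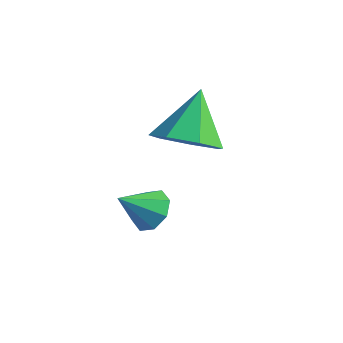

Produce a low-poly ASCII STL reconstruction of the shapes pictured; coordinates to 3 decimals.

solid 
facet normal 0.330 0.675 -0.660
outer loop
vertex -1.445 -0.812 0.776
vertex -1.909 -0.399 0.967
vertex -1.297 -0.519 1.15
endloop
endfacet
facet normal 0.644 -0.705 0.297
outer loop
vertex -1.445 -0.812 0.776
vertex -1.297 -0.519 1.15
vertex -2.291 -1.181 1.733
endloop
endfacet
facet normal 0.330 0.674 -0.661
outer loop
vertex -1.297 -0.519 1.15
vertex -1.909 -0.399 0.967
vertex -1.507 -0.155 1.416
endloop
endfacet
facet normal 0.598 -0.219 0.771
outer loop
vertex -1.297 -0.519 1.15
vertex -1.507 -0.155 1.416
vertex -2.291 -1.181 1.733
endloop
endfacet
facet normal 0.329 0.674 -0.661
outer loop
vertex -1.507 -0.155 1.416
vertex -1.909 -0.399 0.967
vertex -1.953 0.066 1.419
endloop
endfacet
facet normal 0.112 0.214 0.970
outer loop
vertex -1.507 -0.155 1.416
vertex -1.953 0.066 1.419
vertex -2.291 -1.181 1.733
endloop
endfacet
facet normal 0.329 0.674 -0.661
outer loop
vertex -1.953 0.066 1.419
vertex -1.909 -0.399 0.967
vertex -2.373 0.015 1.158
endloop
endfacet
facet normal -0.526 0.339 0.780
outer loop
vertex -1.953 0.066 1.419
vertex -2.373 0.015 1.158
vertex -2.291 -1.181 1.733
endloop
endfacet
facet normal 0.330 0.674 -0.661
outer loop
vertex -2.373 0.015 1.158
vertex -1.909 -0.399 0.967
vertex -2.521 -0.279 0.784
endloop
endfacet
facet normal -0.947 0.084 0.309
outer loop
vertex -2.373 0.015 1.158
vertex -2.521 -0.279 0.784
vertex -2.291 -1.181 1.733
endloop
endfacet
facet normal 0.330 0.675 -0.660
outer loop
vertex -2.521 -0.279 0.784
vertex -1.909 -0.399 0.967
vertex -2.311 -0.642 0.518
endloop
endfacet
facet normal -0.901 -0.402 -0.163
outer loop
vertex -2.521 -0.279 0.784
vertex -2.311 -0.642 0.518
vertex -2.291 -1.181 1.733
endloop
endfacet
facet normal 0.329 0.676 -0.660
outer loop
vertex -2.311 -0.642 0.518
vertex -1.909 -0.399 0.967
vertex -1.865 -0.863 0.514
endloop
endfacet
facet normal -0.416 -0.834 -0.363
outer loop
vertex -2.311 -0.642 0.518
vertex -1.865 -0.863 0.514
vertex -2.291 -1.181 1.733
endloop
endfacet
facet normal 0.330 0.675 -0.660
outer loop
vertex -1.865 -0.863 0.514
vertex -1.909 -0.399 0.967
vertex -1.445 -0.812 0.776
endloop
endfacet
facet normal 0.224 -0.959 -0.172
outer loop
vertex -1.865 -0.863 0.514
vertex -1.445 -0.812 0.776
vertex -2.291 -1.181 1.733
endloop
endfacet
facet normal 0.238 -0.627 -0.742
outer loop
vertex -0.693 -0.03 3.886
vertex -1.389 0.325 3.363
vertex -0.493 0.605 3.414
endloop
endfacet
facet normal 0.721 0.252 0.645
outer loop
vertex -0.693 -0.03 3.886
vertex -0.493 0.605 3.414
vertex -1.771 1.335 4.557
endloop
endfacet
facet normal 0.238 -0.627 -0.742
outer loop
vertex -0.493 0.605 3.414
vertex -1.389 0.325 3.363
vertex -0.967 1.029 2.904
endloop
endfacet
facet normal 0.578 0.805 0.132
outer loop
vertex -0.493 0.605 3.414
vertex -0.967 1.029 2.904
vertex -1.771 1.335 4.557
endloop
endfacet
facet normal 0.238 -0.627 -0.742
outer loop
vertex -0.967 1.029 2.904
vertex -1.389 0.325 3.363
vertex -1.759 0.923 2.739
endloop
endfacet
facet normal -0.084 0.972 -0.221
outer loop
vertex -0.967 1.029 2.904
vertex -1.759 0.923 2.739
vertex -1.771 1.335 4.557
endloop
endfacet
facet normal 0.238 -0.627 -0.742
outer loop
vertex -1.759 0.923 2.739
vertex -1.389 0.325 3.363
vertex -2.272 0.367 3.044
endloop
endfacet
facet normal -0.766 0.626 -0.147
outer loop
vertex -1.759 0.923 2.739
vertex -2.272 0.367 3.044
vertex -1.771 1.335 4.557
endloop
endfacet
facet normal 0.238 -0.627 -0.742
outer loop
vertex -2.272 0.367 3.044
vertex -1.389 0.325 3.363
vertex -2.12 -0.22 3.589
endloop
endfacet
facet normal -0.954 0.029 0.297
outer loop
vertex -2.272 0.367 3.044
vertex -2.12 -0.22 3.589
vertex -1.771 1.335 4.557
endloop
endfacet
facet normal 0.238 -0.627 -0.742
outer loop
vertex -2.12 -0.22 3.589
vertex -1.389 0.325 3.363
vertex -1.417 -0.397 3.964
endloop
endfacet
facet normal -0.508 -0.370 0.778
outer loop
vertex -2.12 -0.22 3.589
vertex -1.417 -0.397 3.964
vertex -1.771 1.335 4.557
endloop
endfacet
facet normal 0.238 -0.627 -0.742
outer loop
vertex -1.417 -0.397 3.964
vertex -1.389 0.325 3.363
vertex -0.693 -0.03 3.886
endloop
endfacet
facet normal 0.238 -0.271 0.933
outer loop
vertex -1.417 -0.397 3.964
vertex -0.693 -0.03 3.886
vertex -1.771 1.335 4.557
endloop
endfacet

endsolid


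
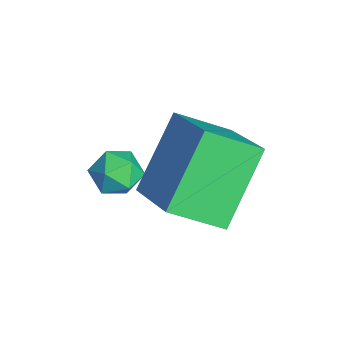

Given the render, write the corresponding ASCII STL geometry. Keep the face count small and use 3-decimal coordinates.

solid 
facet normal -0.510 0.463 0.725
outer loop
vertex 1.046 3.648 2.959
vertex 2.701 4.038 3.874
vertex 1.153 4.908 2.23
endloop
endfacet
facet normal -0.857 -0.202 -0.474
outer loop
vertex 2.239 3.922 0.686
vertex 1.046 3.648 2.959
vertex 1.153 4.908 2.23
endloop
endfacet
facet normal -0.510 0.462 0.725
outer loop
vertex 1.153 4.908 2.23
vertex 2.701 4.038 3.874
vertex 2.807 5.298 3.145
endloop
endfacet
facet normal 0.073 0.863 -0.500
outer loop
vertex 2.807 5.298 3.145
vertex 2.239 3.922 0.686
vertex 1.153 4.908 2.23
endloop
endfacet
facet normal -0.073 -0.863 0.500
outer loop
vertex 1.046 3.648 2.959
vertex 3.787 3.052 2.33
vertex 2.701 4.038 3.874
endloop
endfacet
facet normal -0.857 -0.202 -0.474
outer loop
vertex 2.133 2.662 1.415
vertex 1.046 3.648 2.959
vertex 2.239 3.922 0.686
endloop
endfacet
facet normal -0.073 -0.863 0.500
outer loop
vertex 2.133 2.662 1.415
vertex 3.787 3.052 2.33
vertex 1.046 3.648 2.959
endloop
endfacet
facet normal 0.857 0.202 0.474
outer loop
vertex 2.701 4.038 3.874
vertex 3.787 3.052 2.33
vertex 2.807 5.298 3.145
endloop
endfacet
facet normal 0.073 0.863 -0.500
outer loop
vertex 3.894 4.312 1.601
vertex 2.239 3.922 0.686
vertex 2.807 5.298 3.145
endloop
endfacet
facet normal 0.857 0.202 0.474
outer loop
vertex 2.807 5.298 3.145
vertex 3.787 3.052 2.33
vertex 3.894 4.312 1.601
endloop
endfacet
facet normal 0.510 -0.463 -0.725
outer loop
vertex 3.894 4.312 1.601
vertex 2.133 2.662 1.415
vertex 2.239 3.922 0.686
endloop
endfacet
facet normal 0.510 -0.463 -0.725
outer loop
vertex 3.787 3.052 2.33
vertex 2.133 2.662 1.415
vertex 3.894 4.312 1.601
endloop
endfacet
facet normal -0.944 0.317 -0.088
outer loop
vertex 0.739 2.659 0.68
vertex 0.533 2.156 1.078
vertex 0.707 2.748 1.347
endloop
endfacet
facet normal -0.487 0.863 -0.138
outer loop
vertex 0.739 2.659 0.68
vertex 0.707 2.748 1.347
vertex 1.231 2.988 1.0
endloop
endfacet
facet normal -0.044 0.729 -0.683
outer loop
vertex 0.739 2.659 0.68
vertex 1.231 2.988 1.0
vertex 1.382 2.545 0.517
endloop
endfacet
facet normal -0.228 0.100 -0.969
outer loop
vertex 0.739 2.659 0.68
vertex 1.382 2.545 0.517
vertex 0.951 2.031 0.565
endloop
endfacet
facet normal -0.784 -0.155 -0.601
outer loop
vertex 0.739 2.659 0.68
vertex 0.951 2.031 0.565
vertex 0.533 2.156 1.078
endloop
endfacet
facet normal -0.100 0.882 0.460
outer loop
vertex 1.231 2.988 1.0
vertex 0.707 2.748 1.347
vertex 1.329 2.689 1.595
endloop
endfacet
facet normal -0.840 0.000 0.543
outer loop
vertex 0.707 2.748 1.347
vertex 0.533 2.156 1.078
vertex 0.898 2.175 1.643
endloop
endfacet
facet normal -0.580 -0.762 -0.287
outer loop
vertex 0.533 2.156 1.078
vertex 0.951 2.031 0.565
vertex 1.049 1.732 1.16
endloop
endfacet
facet normal 0.318 -0.349 -0.881
outer loop
vertex 0.951 2.031 0.565
vertex 1.382 2.545 0.517
vertex 1.573 1.972 0.813
endloop
endfacet
facet normal 0.615 0.667 -0.420
outer loop
vertex 1.382 2.545 0.517
vertex 1.231 2.988 1.0
vertex 1.747 2.564 1.082
endloop
endfacet
facet normal 0.228 -0.100 0.969
outer loop
vertex 1.541 2.061 1.48
vertex 1.329 2.689 1.595
vertex 0.898 2.175 1.643
endloop
endfacet
facet normal 0.044 -0.729 0.683
outer loop
vertex 1.541 2.061 1.48
vertex 0.898 2.175 1.643
vertex 1.049 1.732 1.16
endloop
endfacet
facet normal 0.487 -0.863 0.138
outer loop
vertex 1.541 2.061 1.48
vertex 1.049 1.732 1.16
vertex 1.573 1.972 0.813
endloop
endfacet
facet normal 0.944 -0.317 0.088
outer loop
vertex 1.541 2.061 1.48
vertex 1.573 1.972 0.813
vertex 1.747 2.564 1.082
endloop
endfacet
facet normal 0.784 0.155 0.601
outer loop
vertex 1.541 2.061 1.48
vertex 1.747 2.564 1.082
vertex 1.329 2.689 1.595
endloop
endfacet
facet normal -0.318 0.349 0.881
outer loop
vertex 0.898 2.175 1.643
vertex 1.329 2.689 1.595
vertex 0.707 2.748 1.347
endloop
endfacet
facet normal -0.615 -0.667 0.420
outer loop
vertex 1.049 1.732 1.16
vertex 0.898 2.175 1.643
vertex 0.533 2.156 1.078
endloop
endfacet
facet normal 0.100 -0.882 -0.460
outer loop
vertex 1.573 1.972 0.813
vertex 1.049 1.732 1.16
vertex 0.951 2.031 0.565
endloop
endfacet
facet normal 0.840 -0.000 -0.543
outer loop
vertex 1.747 2.564 1.082
vertex 1.573 1.972 0.813
vertex 1.382 2.545 0.517
endloop
endfacet
facet normal 0.580 0.762 0.287
outer loop
vertex 1.329 2.689 1.595
vertex 1.747 2.564 1.082
vertex 1.231 2.988 1.0
endloop
endfacet

endsolid


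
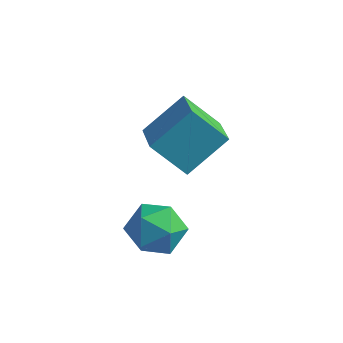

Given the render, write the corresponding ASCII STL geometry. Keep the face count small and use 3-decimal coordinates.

solid 
facet normal 0.805 0.267 -0.530
outer loop
vertex -2.137 1.368 -0.53
vertex -2.393 1.138 -1.034
vertex -2.487 1.722 -0.883
endloop
endfacet
facet normal -0.139 0.627 0.766
outer loop
vertex -2.137 1.368 -0.53
vertex -2.487 1.722 -0.883
vertex -3.527 0.762 -0.286
endloop
endfacet
facet normal 0.806 0.266 -0.529
outer loop
vertex -2.487 1.722 -0.883
vertex -2.393 1.138 -1.034
vertex -2.742 1.492 -1.387
endloop
endfacet
facet normal -0.676 0.737 0.006
outer loop
vertex -2.487 1.722 -0.883
vertex -2.742 1.492 -1.387
vertex -3.527 0.762 -0.286
endloop
endfacet
facet normal 0.806 0.266 -0.529
outer loop
vertex -2.742 1.492 -1.387
vertex -2.393 1.138 -1.034
vertex -2.648 0.908 -1.538
endloop
endfacet
facet normal -0.819 0.016 -0.573
outer loop
vertex -2.742 1.492 -1.387
vertex -2.648 0.908 -1.538
vertex -3.527 0.762 -0.286
endloop
endfacet
facet normal 0.805 0.267 -0.529
outer loop
vertex -2.648 0.908 -1.538
vertex -2.393 1.138 -1.034
vertex -2.298 0.555 -1.184
endloop
endfacet
facet normal -0.425 -0.815 -0.393
outer loop
vertex -2.648 0.908 -1.538
vertex -2.298 0.555 -1.184
vertex -3.527 0.762 -0.286
endloop
endfacet
facet normal 0.805 0.267 -0.529
outer loop
vertex -2.298 0.555 -1.184
vertex -2.393 1.138 -1.034
vertex -2.043 0.785 -0.68
endloop
endfacet
facet normal 0.111 -0.924 0.365
outer loop
vertex -2.298 0.555 -1.184
vertex -2.043 0.785 -0.68
vertex -3.527 0.762 -0.286
endloop
endfacet
facet normal 0.805 0.266 -0.530
outer loop
vertex -2.043 0.785 -0.68
vertex -2.393 1.138 -1.034
vertex -2.137 1.368 -0.53
endloop
endfacet
facet normal 0.254 -0.202 0.946
outer loop
vertex -2.043 0.785 -0.68
vertex -2.137 1.368 -0.53
vertex -3.527 0.762 -0.286
endloop
endfacet
facet normal -0.237 0.774 -0.587
outer loop
vertex -1.634 -2.381 -3.24
vertex -2.759 -2.441 -2.865
vertex -1.975 -1.762 -2.285
endloop
endfacet
facet normal 0.442 0.817 -0.371
outer loop
vertex -1.634 -2.381 -3.24
vertex -1.975 -1.762 -2.285
vertex -0.93 -2.327 -2.284
endloop
endfacet
facet normal 0.778 0.225 -0.586
outer loop
vertex -1.634 -2.381 -3.24
vertex -0.93 -2.327 -2.284
vertex -1.068 -3.356 -2.863
endloop
endfacet
facet normal 0.308 -0.182 -0.934
outer loop
vertex -1.634 -2.381 -3.24
vertex -1.068 -3.356 -2.863
vertex -2.199 -3.426 -3.222
endloop
endfacet
facet normal -0.320 0.157 -0.934
outer loop
vertex -1.634 -2.381 -3.24
vertex -2.199 -3.426 -3.222
vertex -2.759 -2.441 -2.865
endloop
endfacet
facet normal 0.447 0.827 0.343
outer loop
vertex -0.93 -2.327 -2.284
vertex -1.975 -1.762 -2.285
vertex -1.621 -2.354 -1.318
endloop
endfacet
facet normal -0.652 0.758 -0.007
outer loop
vertex -1.975 -1.762 -2.285
vertex -2.759 -2.441 -2.865
vertex -2.752 -2.424 -1.677
endloop
endfacet
facet normal -0.786 -0.241 -0.569
outer loop
vertex -2.759 -2.441 -2.865
vertex -2.199 -3.426 -3.222
vertex -2.89 -3.453 -2.256
endloop
endfacet
facet normal 0.229 -0.791 -0.568
outer loop
vertex -2.199 -3.426 -3.222
vertex -1.068 -3.356 -2.863
vertex -1.845 -4.018 -2.255
endloop
endfacet
facet normal 0.991 -0.131 -0.004
outer loop
vertex -1.068 -3.356 -2.863
vertex -0.93 -2.327 -2.284
vertex -1.061 -3.339 -1.675
endloop
endfacet
facet normal -0.308 0.182 0.934
outer loop
vertex -2.186 -3.399 -1.3
vertex -1.621 -2.354 -1.318
vertex -2.752 -2.424 -1.677
endloop
endfacet
facet normal -0.778 -0.225 0.586
outer loop
vertex -2.186 -3.399 -1.3
vertex -2.752 -2.424 -1.677
vertex -2.89 -3.453 -2.256
endloop
endfacet
facet normal -0.442 -0.817 0.371
outer loop
vertex -2.186 -3.399 -1.3
vertex -2.89 -3.453 -2.256
vertex -1.845 -4.018 -2.255
endloop
endfacet
facet normal 0.237 -0.774 0.587
outer loop
vertex -2.186 -3.399 -1.3
vertex -1.845 -4.018 -2.255
vertex -1.061 -3.339 -1.675
endloop
endfacet
facet normal 0.320 -0.157 0.934
outer loop
vertex -2.186 -3.399 -1.3
vertex -1.061 -3.339 -1.675
vertex -1.621 -2.354 -1.318
endloop
endfacet
facet normal -0.229 0.791 0.568
outer loop
vertex -2.752 -2.424 -1.677
vertex -1.621 -2.354 -1.318
vertex -1.975 -1.762 -2.285
endloop
endfacet
facet normal -0.991 0.131 0.004
outer loop
vertex -2.89 -3.453 -2.256
vertex -2.752 -2.424 -1.677
vertex -2.759 -2.441 -2.865
endloop
endfacet
facet normal -0.447 -0.827 -0.343
outer loop
vertex -1.845 -4.018 -2.255
vertex -2.89 -3.453 -2.256
vertex -2.199 -3.426 -3.222
endloop
endfacet
facet normal 0.652 -0.758 0.007
outer loop
vertex -1.061 -3.339 -1.675
vertex -1.845 -4.018 -2.255
vertex -1.068 -3.356 -2.863
endloop
endfacet
facet normal 0.786 0.241 0.569
outer loop
vertex -1.621 -2.354 -1.318
vertex -1.061 -3.339 -1.675
vertex -0.93 -2.327 -2.284
endloop
endfacet
facet normal -0.583 0.715 -0.386
outer loop
vertex -2.859 0.674 1.889
vertex -1.578 1.032 0.617
vertex -3.721 -0.71 0.63
endloop
endfacet
facet normal -0.696 -0.195 0.691
outer loop
vertex -2.642 -2.032 1.343
vertex -2.859 0.674 1.889
vertex -3.721 -0.71 0.63
endloop
endfacet
facet normal -0.583 0.715 -0.386
outer loop
vertex -3.721 -0.71 0.63
vertex -1.578 1.032 0.617
vertex -2.441 -0.352 -0.642
endloop
endfacet
facet normal -0.419 -0.672 -0.611
outer loop
vertex -2.441 -0.352 -0.642
vertex -2.642 -2.032 1.343
vertex -3.721 -0.71 0.63
endloop
endfacet
facet normal 0.419 0.672 0.611
outer loop
vertex -2.859 0.674 1.889
vertex -0.499 -0.29 1.33
vertex -1.578 1.032 0.617
endloop
endfacet
facet normal -0.696 -0.195 0.691
outer loop
vertex -1.779 -0.648 2.602
vertex -2.859 0.674 1.889
vertex -2.642 -2.032 1.343
endloop
endfacet
facet normal 0.419 0.672 0.611
outer loop
vertex -1.779 -0.648 2.602
vertex -0.499 -0.29 1.33
vertex -2.859 0.674 1.889
endloop
endfacet
facet normal 0.696 0.195 -0.691
outer loop
vertex -1.578 1.032 0.617
vertex -0.499 -0.29 1.33
vertex -2.441 -0.352 -0.642
endloop
endfacet
facet normal -0.419 -0.672 -0.611
outer loop
vertex -1.361 -1.674 0.071
vertex -2.642 -2.032 1.343
vertex -2.441 -0.352 -0.642
endloop
endfacet
facet normal 0.696 0.196 -0.691
outer loop
vertex -2.441 -0.352 -0.642
vertex -0.499 -0.29 1.33
vertex -1.361 -1.674 0.071
endloop
endfacet
facet normal 0.583 -0.715 0.386
outer loop
vertex -1.361 -1.674 0.071
vertex -1.779 -0.648 2.602
vertex -2.642 -2.032 1.343
endloop
endfacet
facet normal 0.583 -0.715 0.386
outer loop
vertex -0.499 -0.29 1.33
vertex -1.779 -0.648 2.602
vertex -1.361 -1.674 0.071
endloop
endfacet

endsolid
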